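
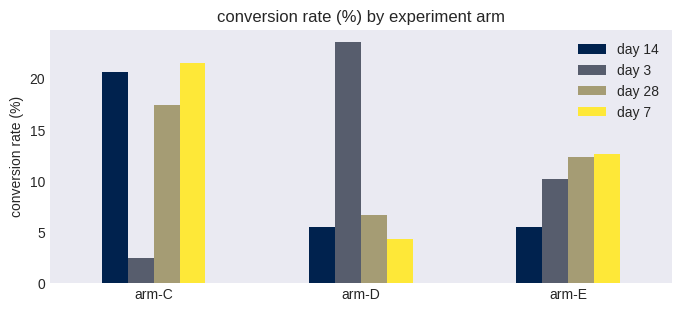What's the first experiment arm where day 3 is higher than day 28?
arm-D

arm-C: day 3 ≈ 2 vs day 28 ≈ 18 (not yet); arm-D: day 3 ≈ 24 vs day 28 ≈ 6 (first crossover).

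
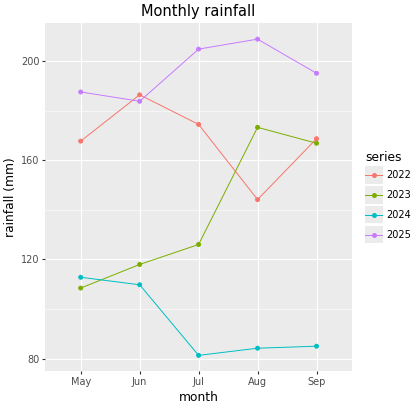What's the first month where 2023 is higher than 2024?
May: 2023 ≈ 100 vs 2024 ≈ 120 (not yet); Jun: 2023 ≈ 120 vs 2024 ≈ 100 (first crossover).

Jun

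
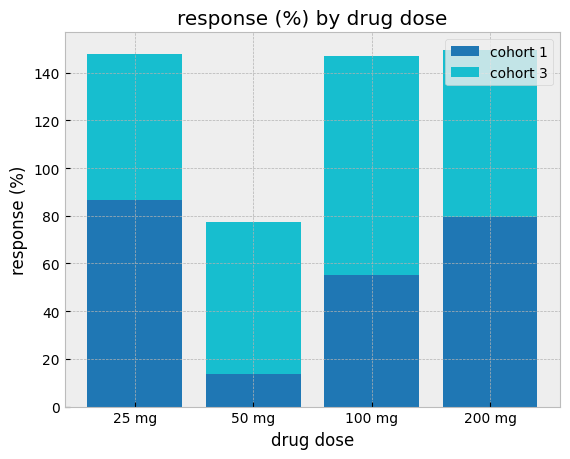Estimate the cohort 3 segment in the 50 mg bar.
≈ 60

cohort 3 top ≈ 80, bottom ≈ 20; segment ≈ 60.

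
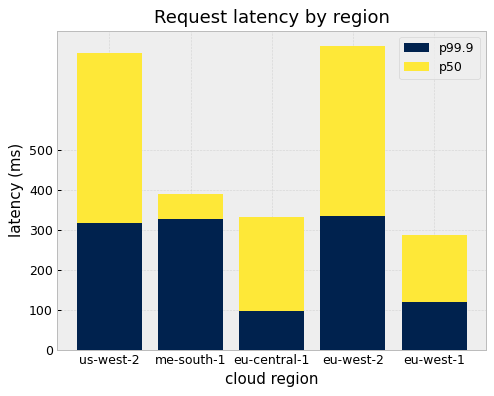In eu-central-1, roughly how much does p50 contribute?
≈ 200

p50 top ≈ 300, bottom ≈ 100; segment ≈ 200.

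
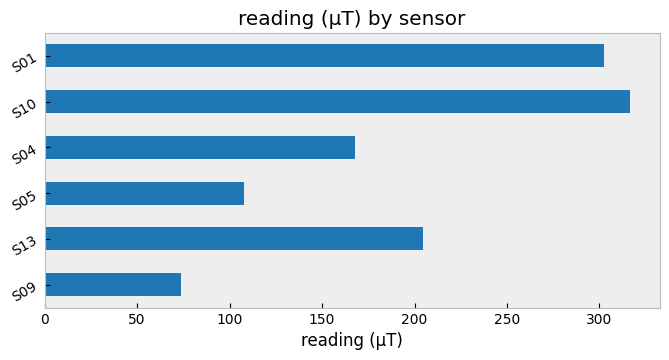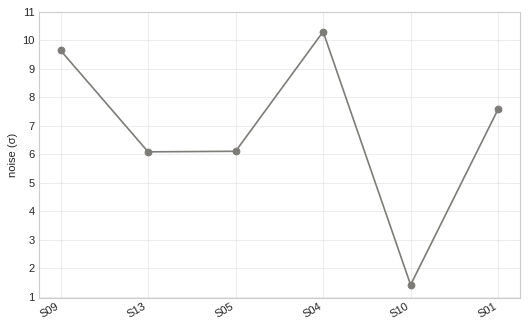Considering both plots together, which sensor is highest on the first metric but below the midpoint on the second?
S10

Chart 2 median noise (σ) ≈ 7; below-median sensors: S13, S05, S10. Among those, S10 has the highest reading (µT) (≈ 300).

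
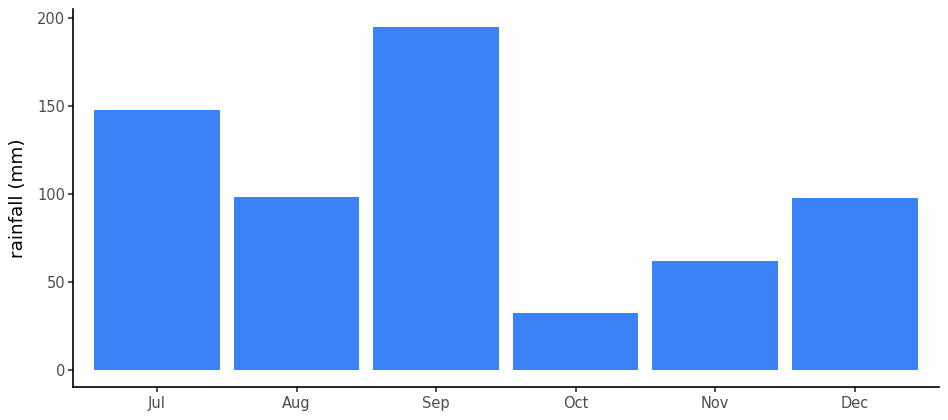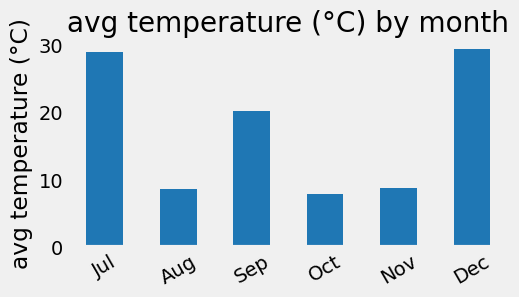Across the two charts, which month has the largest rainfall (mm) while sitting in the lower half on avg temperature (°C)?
Chart 2 median avg temperature (°C) ≈ 15; below-median months: Aug, Oct, Nov. Among those, Aug has the highest rainfall (mm) (≈ 100).

Aug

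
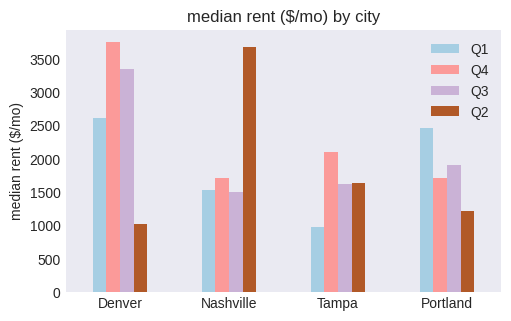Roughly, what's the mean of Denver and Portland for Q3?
(3500 + 2000) / 2 ≈ 2750.

≈ 2750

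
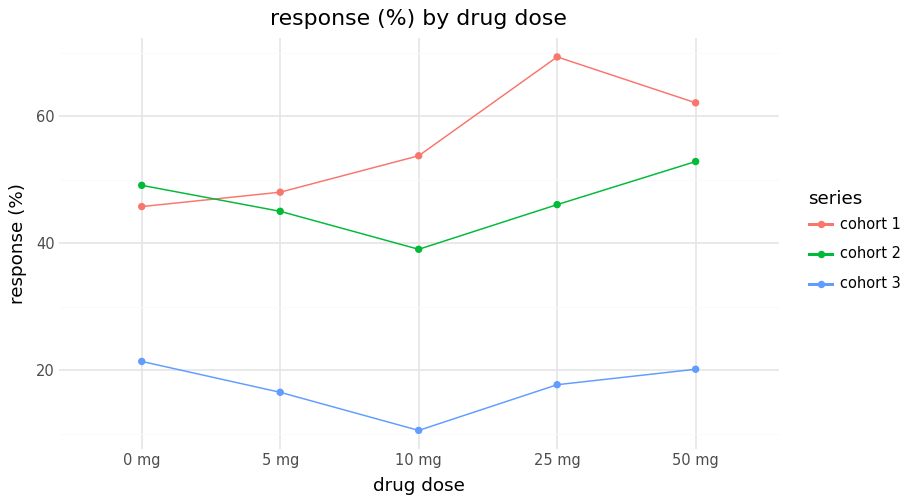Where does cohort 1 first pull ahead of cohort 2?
0 mg: cohort 1 ≈ 45 vs cohort 2 ≈ 50 (not yet); 5 mg: cohort 1 ≈ 50 vs cohort 2 ≈ 45 (first crossover).

5 mg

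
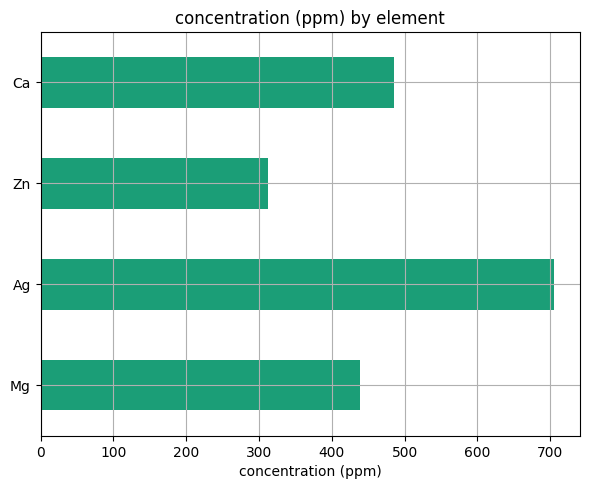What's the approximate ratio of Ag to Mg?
≈ 1.75×

Ag ≈ 700, Mg ≈ 400; 700/400 ≈ 1.75.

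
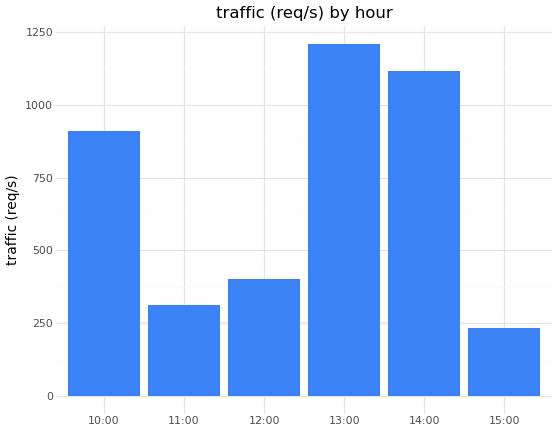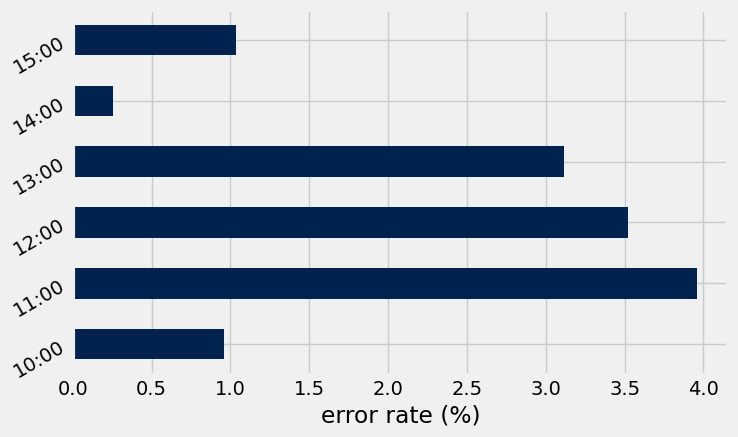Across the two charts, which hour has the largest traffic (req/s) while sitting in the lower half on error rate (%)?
Chart 2 median error rate (%) ≈ 2; below-median hours: 10:00, 14:00, 15:00. Among those, 14:00 has the highest traffic (req/s) (≈ 1200).

14:00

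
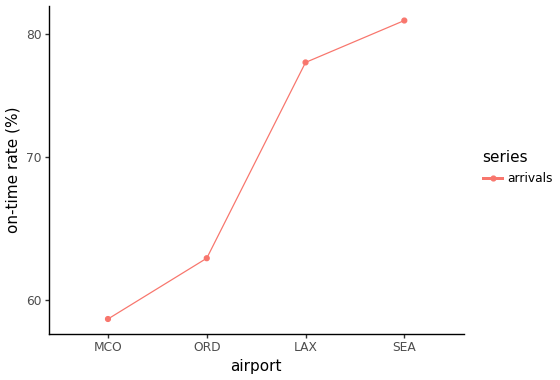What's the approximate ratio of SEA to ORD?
SEA ≈ 82, ORD ≈ 62; 82/62 ≈ 1.32.

≈ 1.32×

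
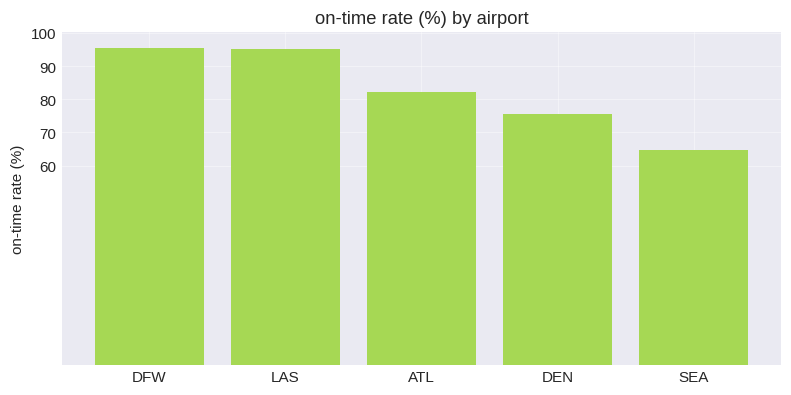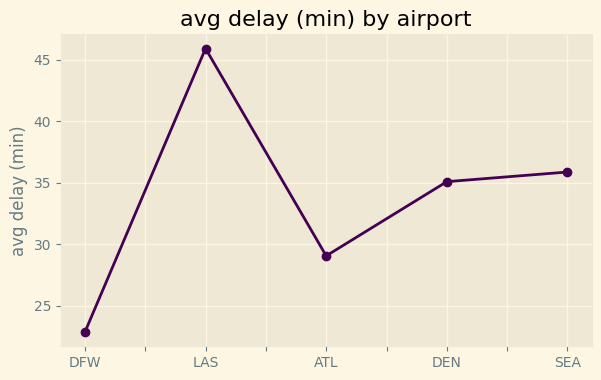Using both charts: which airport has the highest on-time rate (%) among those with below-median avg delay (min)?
Chart 2 median avg delay (min) ≈ 35; below-median airports: DFW, ATL. Among those, DFW has the highest on-time rate (%) (≈ 100).

DFW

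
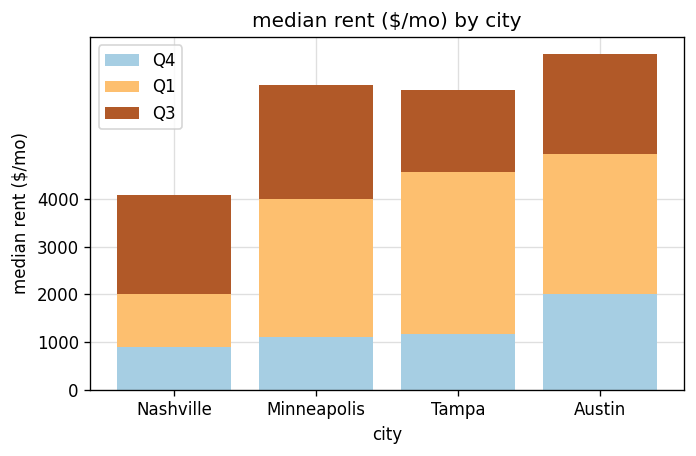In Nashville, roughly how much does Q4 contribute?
Q4 top ≈ 1000, bottom ≈ 0; segment ≈ 1000.

≈ 1000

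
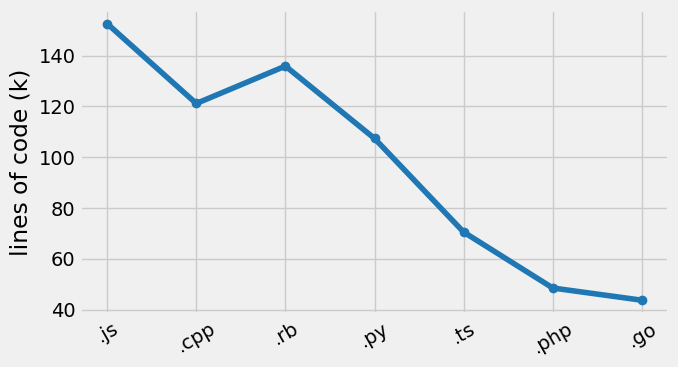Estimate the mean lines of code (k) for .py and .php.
(110 + 50) / 2 ≈ 80.

≈ 80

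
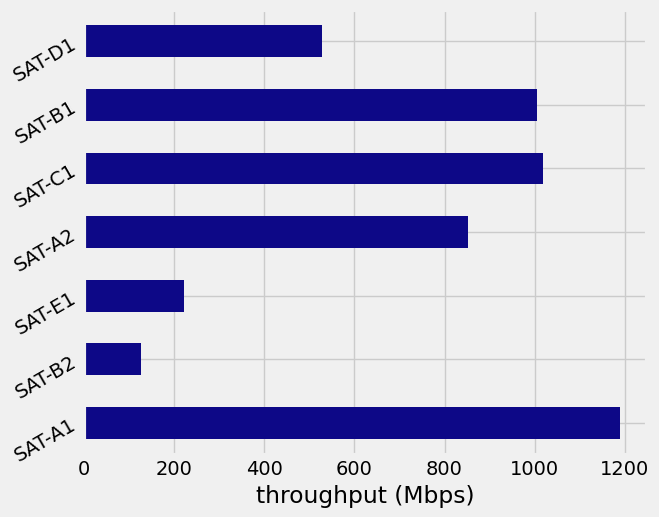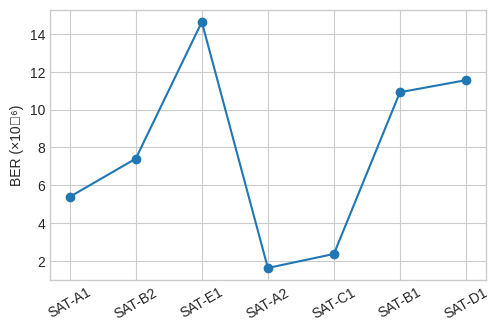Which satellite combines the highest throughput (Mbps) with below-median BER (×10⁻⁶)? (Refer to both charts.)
Chart 2 median BER (×10⁻⁶) ≈ 8; below-median satellites: SAT-A1, SAT-A2, SAT-C1. Among those, SAT-A1 has the highest throughput (Mbps) (≈ 1200).

SAT-A1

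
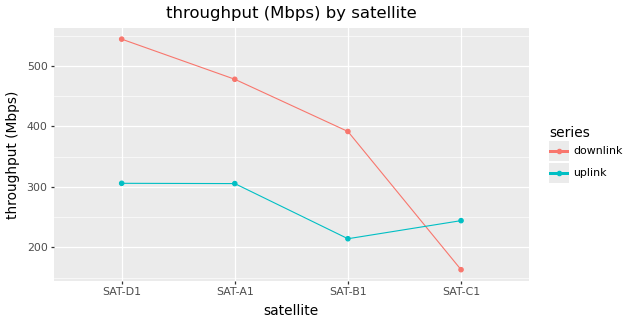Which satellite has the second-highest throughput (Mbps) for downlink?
Top 3 for downlink: SAT-D1 ≈ 550, SAT-A1 ≈ 500, SAT-B1 ≈ 400.

SAT-A1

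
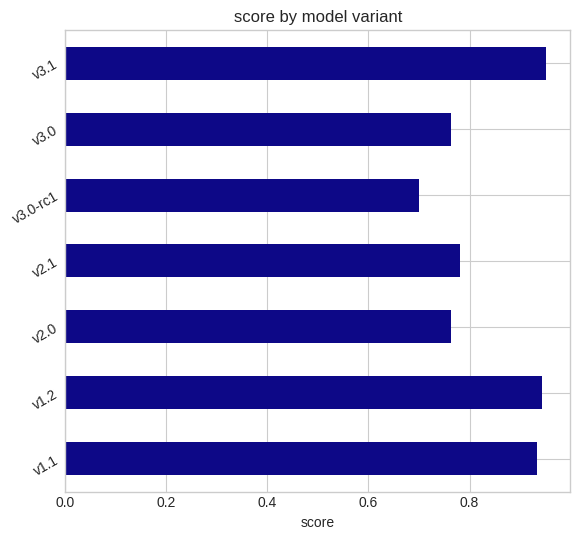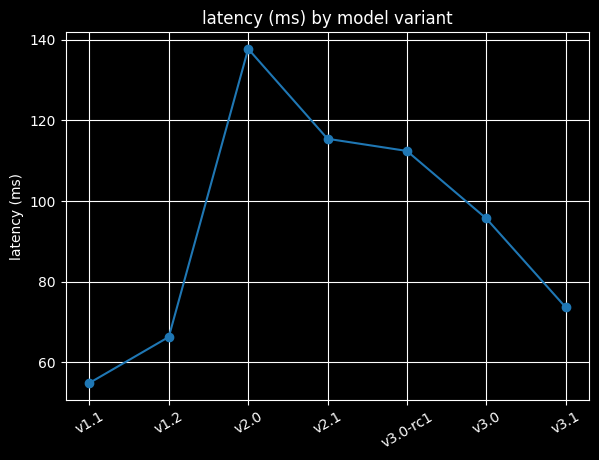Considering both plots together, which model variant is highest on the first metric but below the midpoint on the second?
Chart 2 median latency (ms) ≈ 100; below-median model variants: v1.1, v1.2, v3.1. Among those, v3.1 has the highest score (≈ 1).

v3.1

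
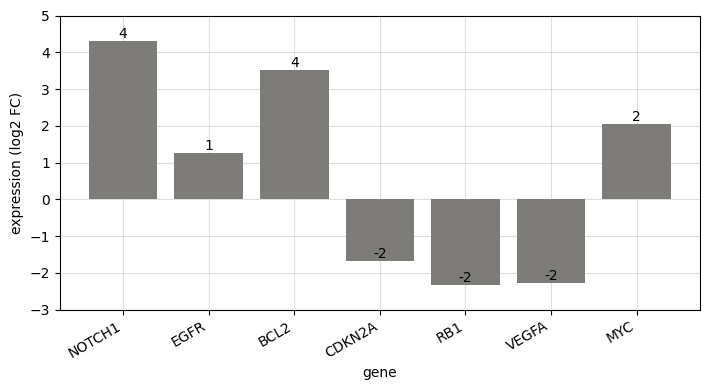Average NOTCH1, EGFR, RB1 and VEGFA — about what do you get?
≈ 0

(4 + 1 + -2 + -2) / 4 ≈ 0.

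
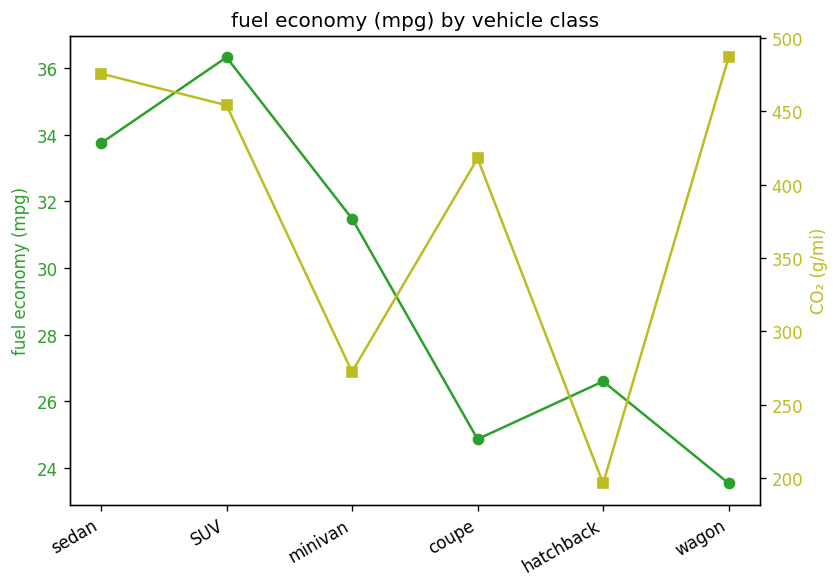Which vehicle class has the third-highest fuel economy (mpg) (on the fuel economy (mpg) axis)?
Top 4 (on the fuel economy (mpg) axis): SUV ≈ 36, sedan ≈ 34, minivan ≈ 32, hatchback ≈ 26.

minivan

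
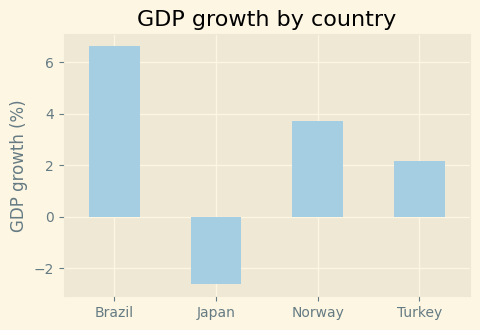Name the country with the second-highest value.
Top 3: Brazil ≈ 7, Norway ≈ 4, Turkey ≈ 2.

Norway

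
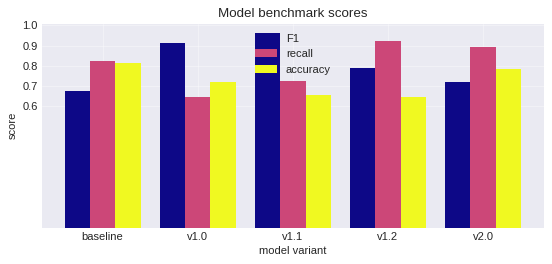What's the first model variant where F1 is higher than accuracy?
baseline: F1 ≈ 0.7 vs accuracy ≈ 0.8 (not yet); v1.0: F1 ≈ 0.9 vs accuracy ≈ 0.7 (first crossover).

v1.0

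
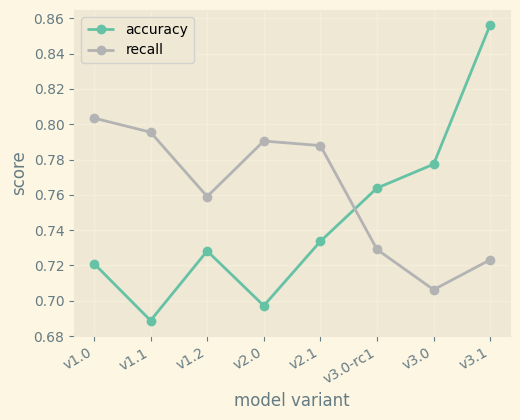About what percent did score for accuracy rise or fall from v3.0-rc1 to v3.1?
≈ +13.2%

v3.0-rc1 ≈ 0.76, v3.1 ≈ 0.86; (0.86 − 0.76) / 0.76 ≈ +13.2%.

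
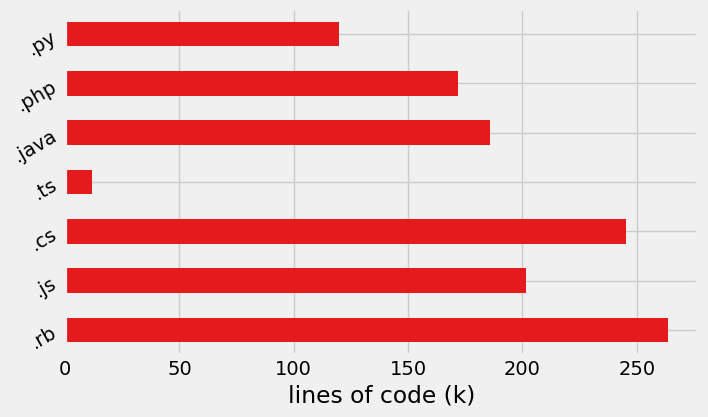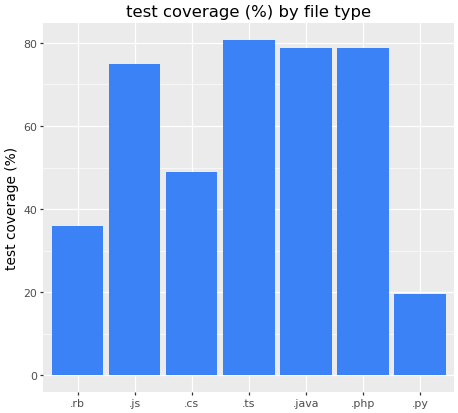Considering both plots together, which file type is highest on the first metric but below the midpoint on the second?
.rb

Chart 2 median test coverage (%) ≈ 70; below-median file types: .rb, .cs, .py. Among those, .rb has the highest lines of code (k) (≈ 275).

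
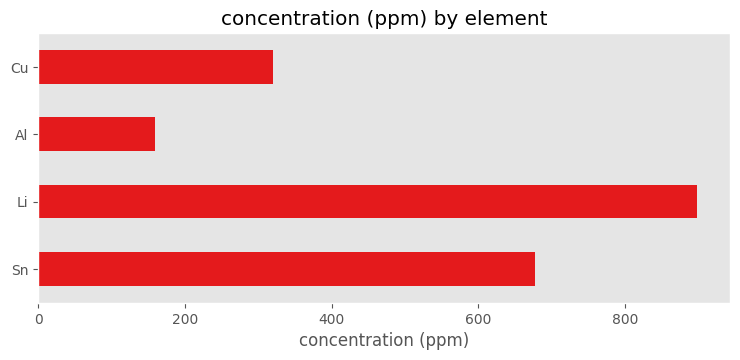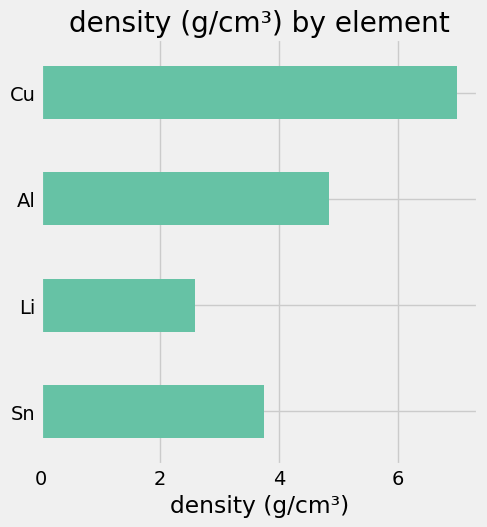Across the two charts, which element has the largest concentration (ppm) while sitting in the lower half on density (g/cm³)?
Chart 2 median density (g/cm³) ≈ 4; below-median elements: Sn, Li. Among those, Li has the highest concentration (ppm) (≈ 900).

Li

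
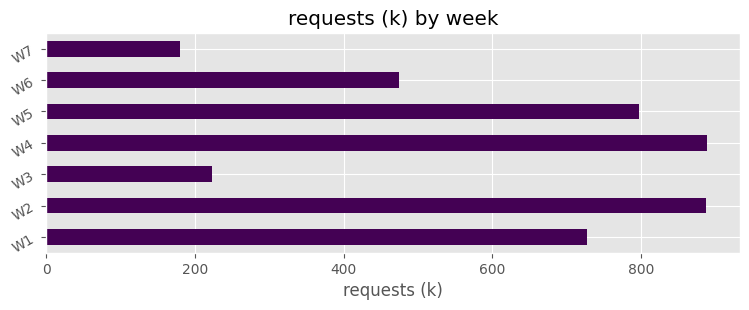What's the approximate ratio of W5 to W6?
W5 ≈ 800, W6 ≈ 500; 800/500 ≈ 1.6.

≈ 1.6×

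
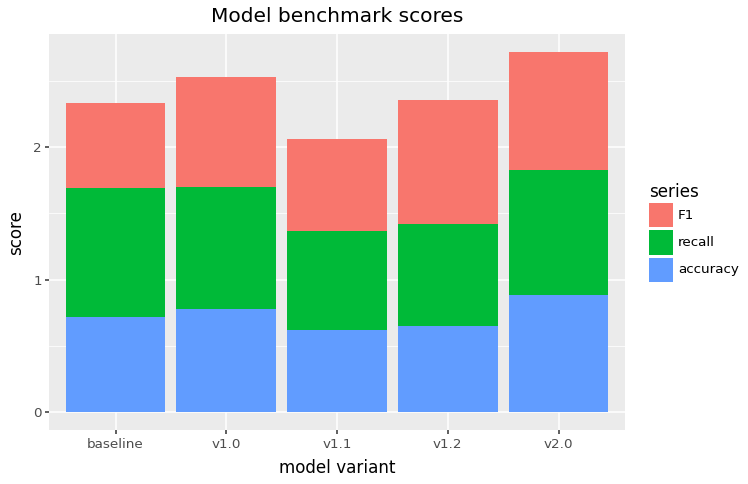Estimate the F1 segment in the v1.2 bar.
≈ 1.0

F1 top ≈ 2.5, bottom ≈ 1.5; segment ≈ 1.0.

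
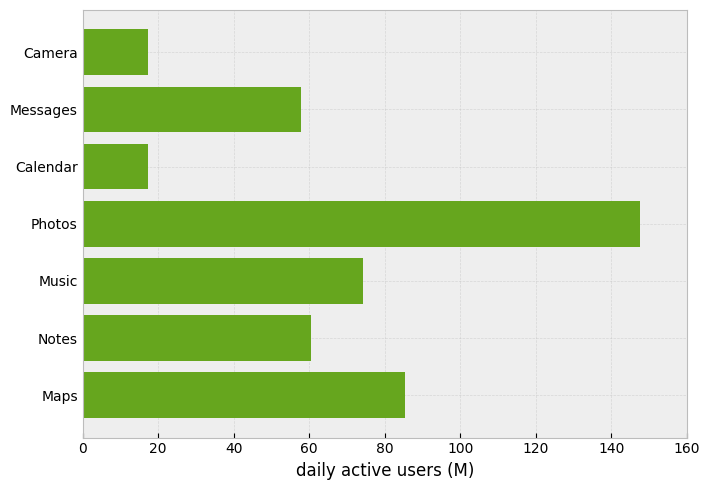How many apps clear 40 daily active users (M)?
5

Above 40: Messages, Photos, Music, Notes, Maps.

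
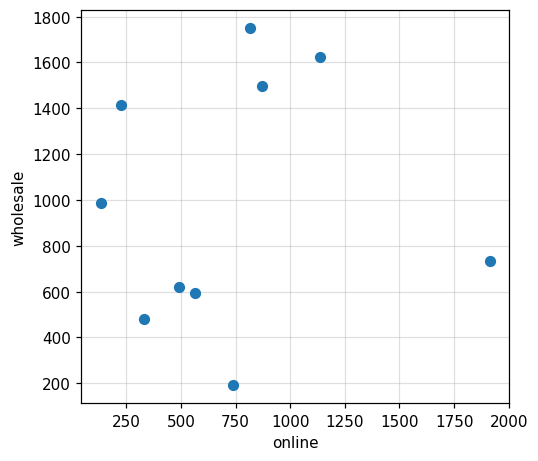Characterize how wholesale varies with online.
no clear correlation

Points are roughly uncorrelated; weak (|r| ≈ 0.1).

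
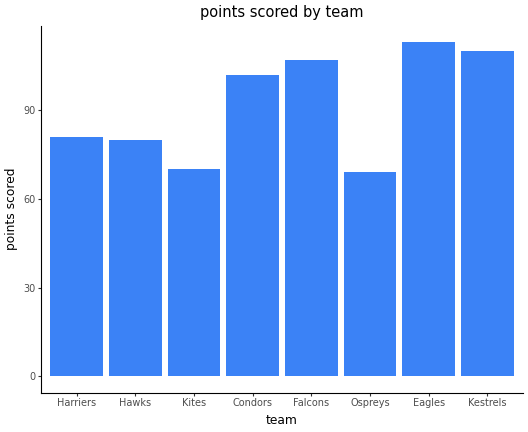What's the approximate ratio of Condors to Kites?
≈ 1.43×

Condors ≈ 100, Kites ≈ 70; 100/70 ≈ 1.43.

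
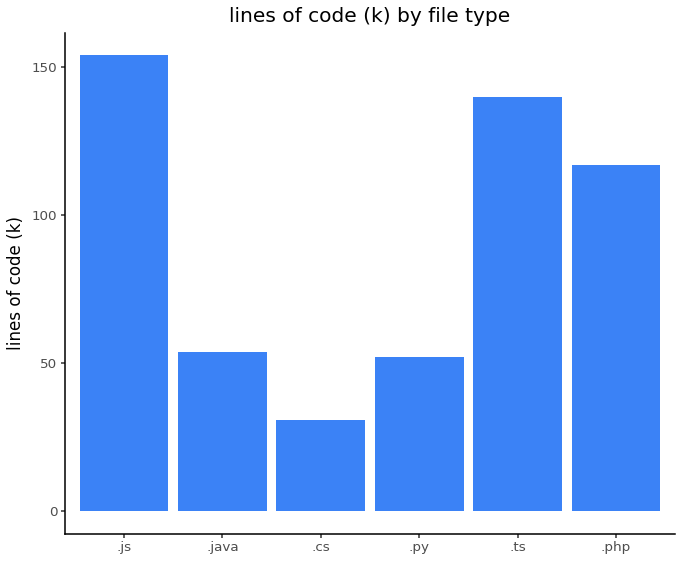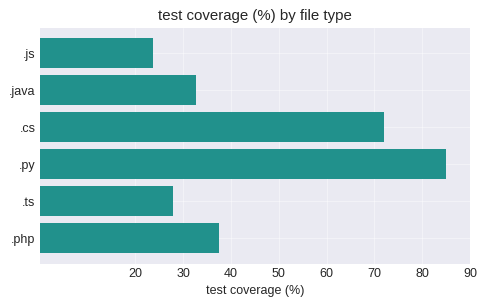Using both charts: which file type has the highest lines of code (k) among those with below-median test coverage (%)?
Chart 2 median test coverage (%) ≈ 40; below-median file types: .js, .java, .ts. Among those, .js has the highest lines of code (k) (≈ 160).

.js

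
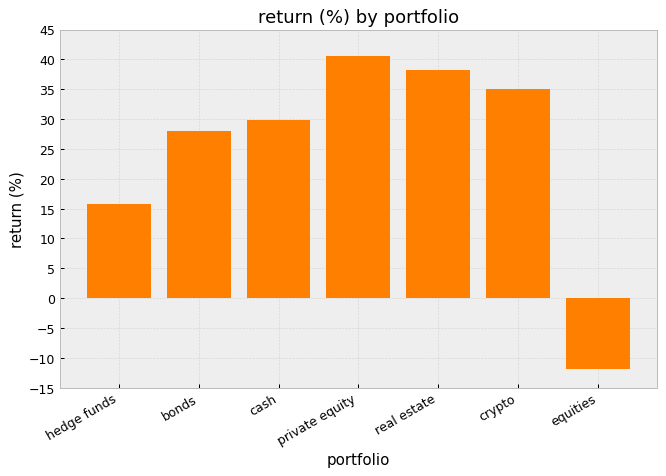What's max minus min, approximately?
Max private equity ≈ 40, min equities ≈ -10; range ≈ 50.

≈ 50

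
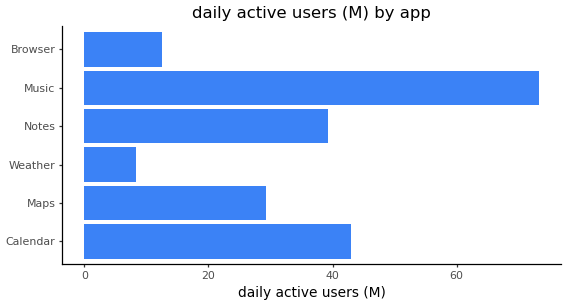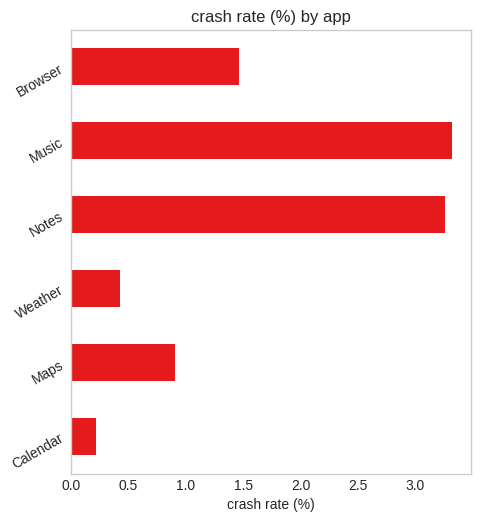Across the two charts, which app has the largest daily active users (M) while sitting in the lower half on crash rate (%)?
Chart 2 median crash rate (%) ≈ 1; below-median apps: Calendar, Maps, Weather. Among those, Calendar has the highest daily active users (M) (≈ 40).

Calendar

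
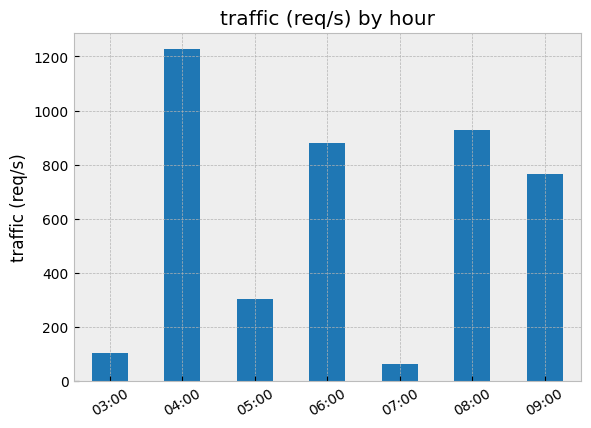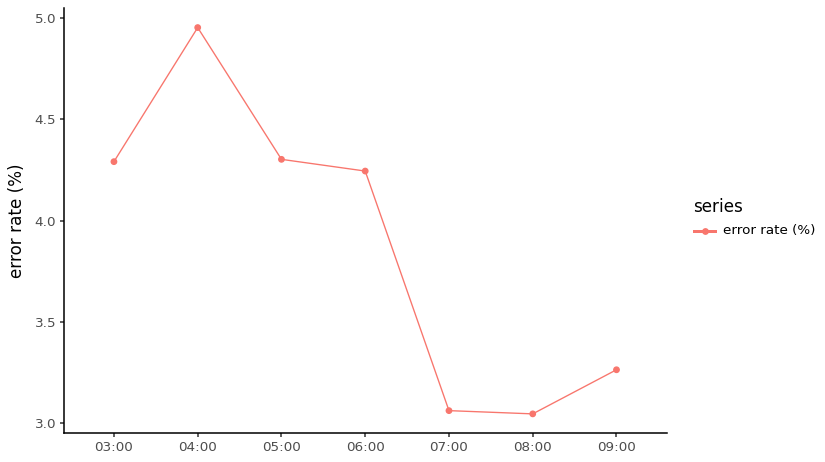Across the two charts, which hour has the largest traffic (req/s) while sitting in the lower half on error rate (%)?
08:00

Chart 2 median error rate (%) ≈ 4; below-median hours: 07:00, 08:00, 09:00. Among those, 08:00 has the highest traffic (req/s) (≈ 1000).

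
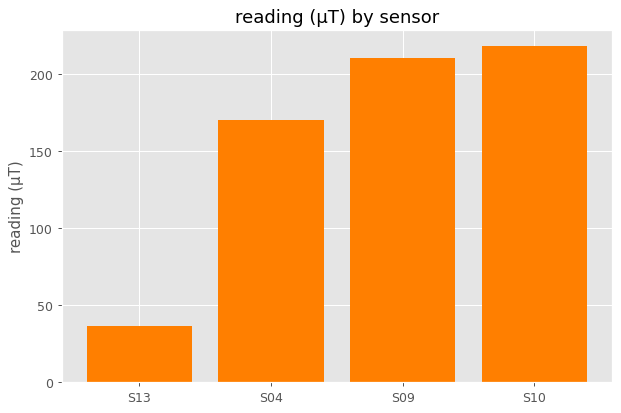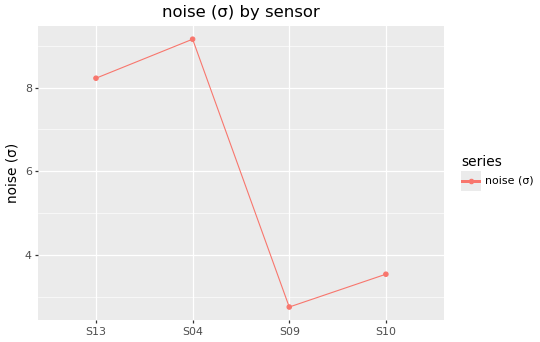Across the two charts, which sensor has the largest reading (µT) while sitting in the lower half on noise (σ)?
S10

Chart 2 median noise (σ) ≈ 6; below-median sensors: S09, S10. Among those, S10 has the highest reading (µT) (≈ 220).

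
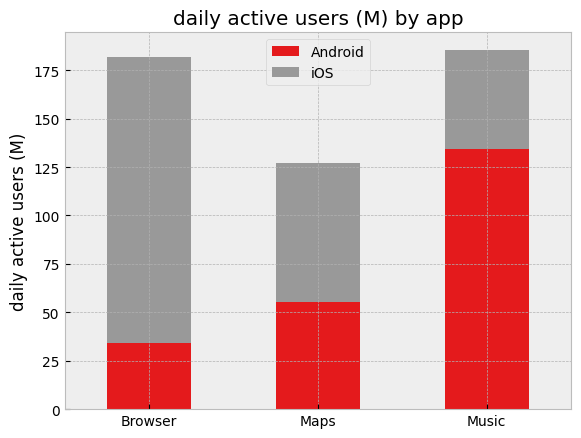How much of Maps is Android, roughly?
Android top ≈ 60, bottom ≈ 0; segment ≈ 60.

≈ 60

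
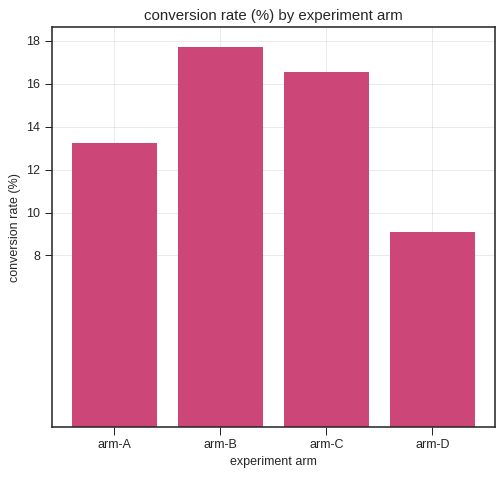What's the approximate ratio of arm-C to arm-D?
≈ 1.6×

arm-C ≈ 16, arm-D ≈ 10; 16/10 ≈ 1.6.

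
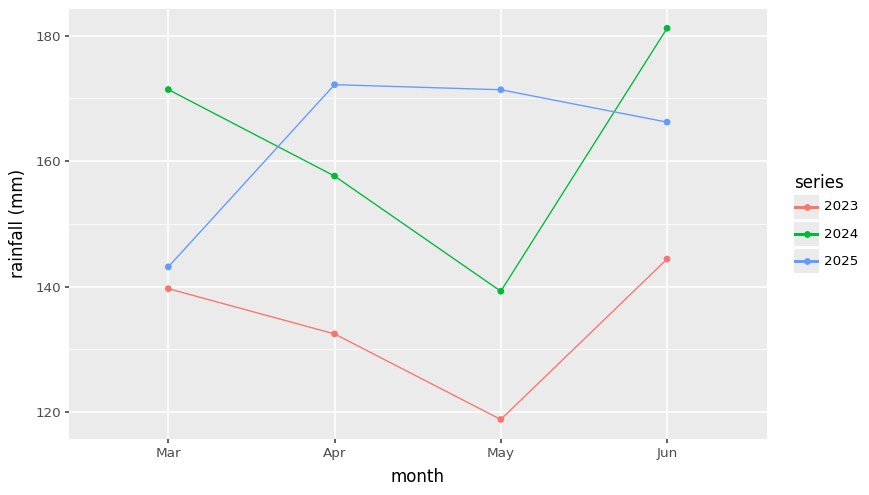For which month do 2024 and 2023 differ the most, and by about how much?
Jun: 2024 ≈ 180, 2023 ≈ 140 → gap ≈ 40. Next-largest (Mar) is only ≈ 30.

Jun, ≈ 40 mm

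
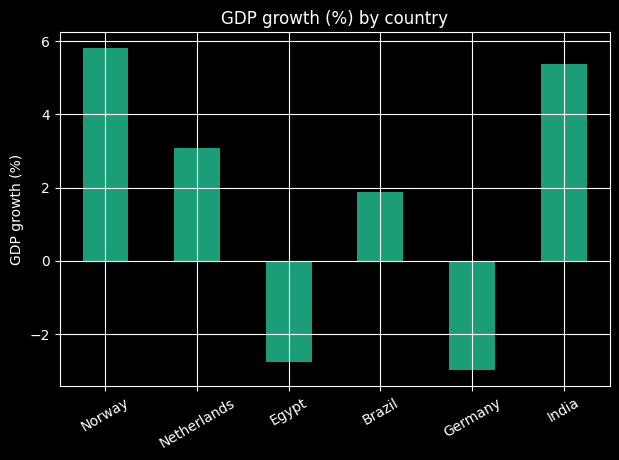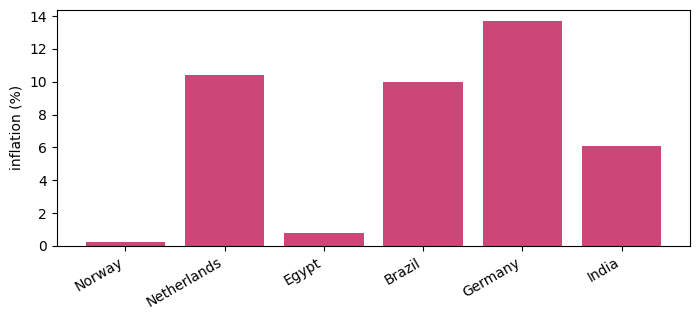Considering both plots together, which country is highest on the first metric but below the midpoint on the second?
Chart 2 median inflation (%) ≈ 8; below-median countries: Norway, Egypt, India. Among those, Norway has the highest GDP growth (%) (≈ 6).

Norway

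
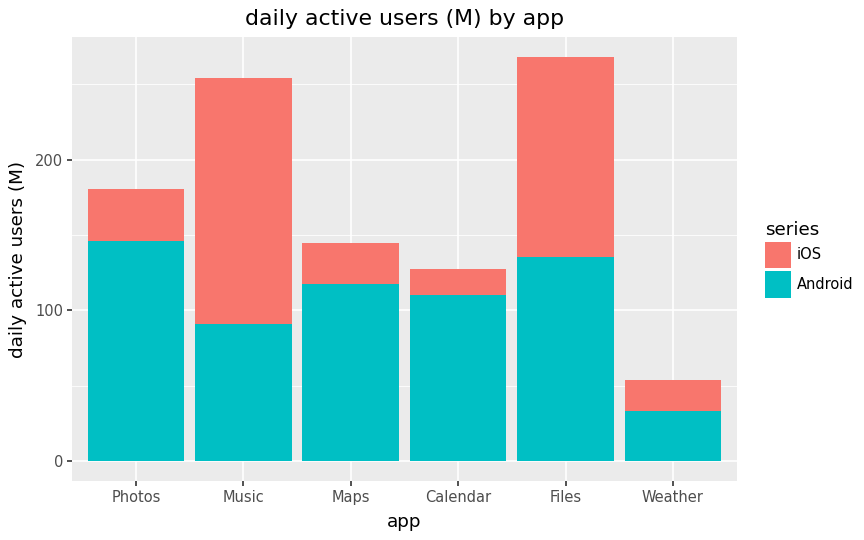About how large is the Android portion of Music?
Android top ≈ 100, bottom ≈ 0; segment ≈ 100.

≈ 100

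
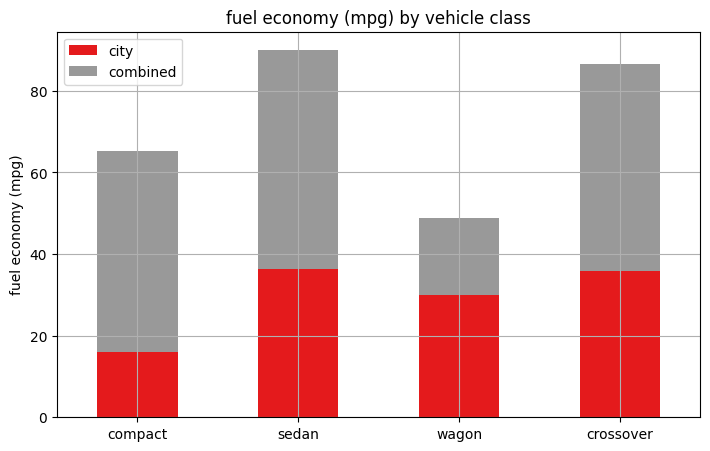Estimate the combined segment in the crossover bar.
combined top ≈ 90, bottom ≈ 40; segment ≈ 50.

≈ 50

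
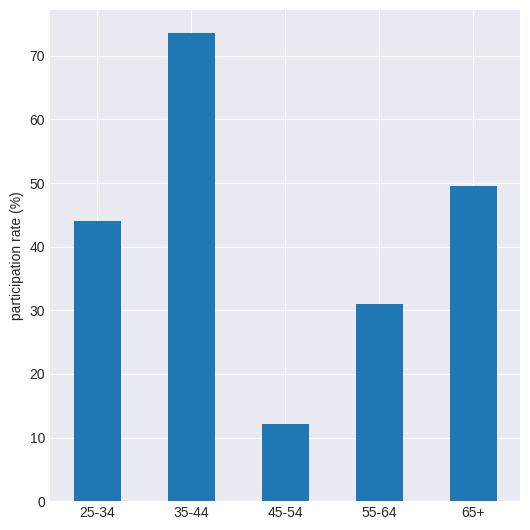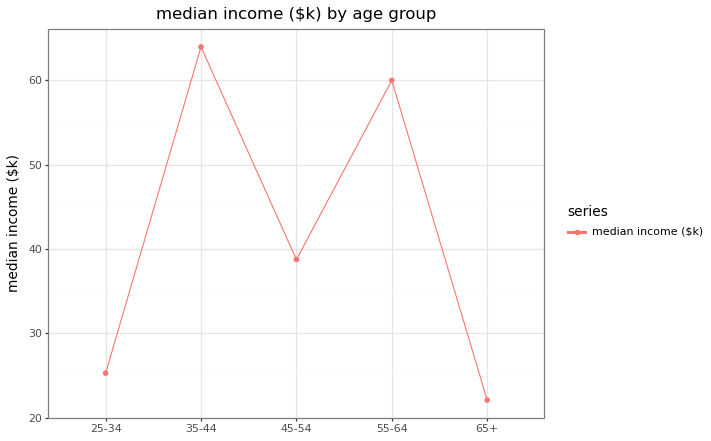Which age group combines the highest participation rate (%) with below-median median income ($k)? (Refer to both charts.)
65+

Chart 2 median median income ($k) ≈ 40; below-median age groups: 25-34, 65+. Among those, 65+ has the highest participation rate (%) (≈ 50).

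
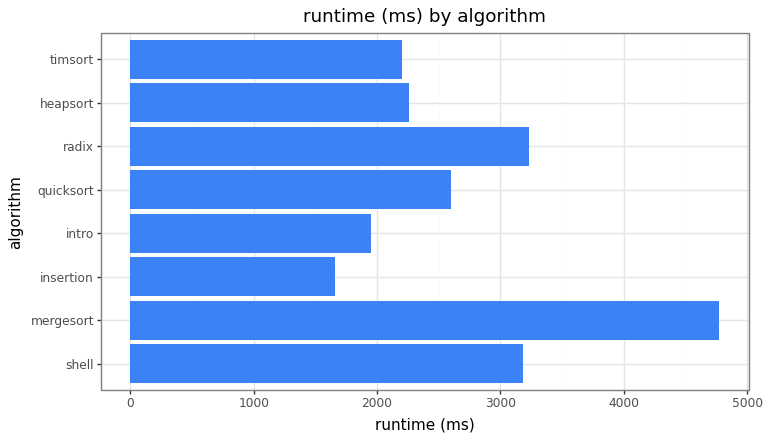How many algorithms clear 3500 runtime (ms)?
1

Above 3500: mergesort.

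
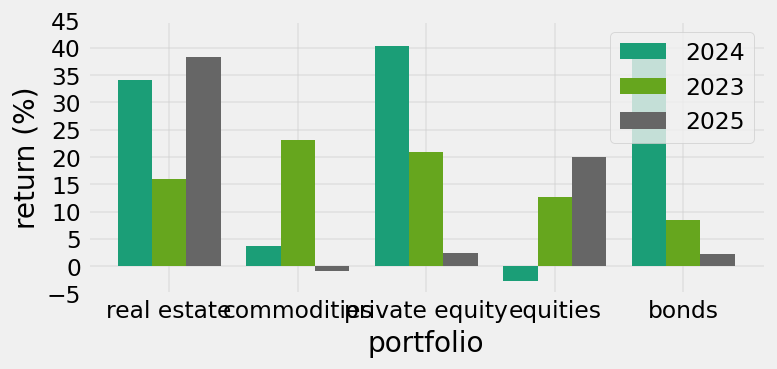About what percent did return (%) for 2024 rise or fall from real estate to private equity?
real estate ≈ 35, private equity ≈ 40; (40 − 35) / 35 ≈ +14.3%.

≈ +14.3%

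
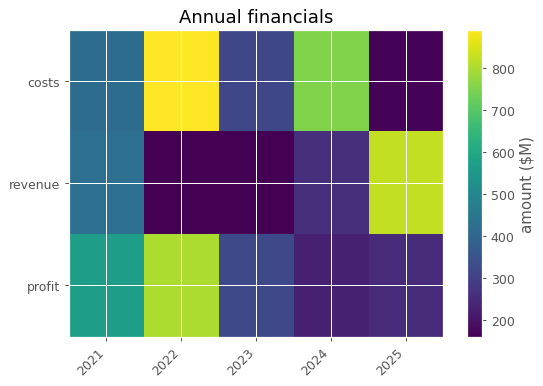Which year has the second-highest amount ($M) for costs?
2024

Top 3 for costs: 2022 ≈ 900, 2024 ≈ 800, 2021 ≈ 400.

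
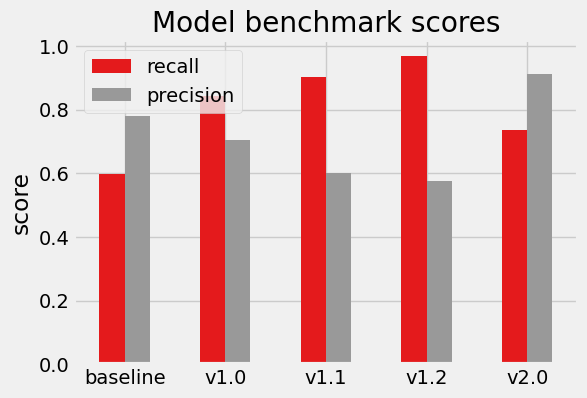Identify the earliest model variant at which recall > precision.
baseline: recall ≈ 0.6 vs precision ≈ 0.8 (not yet); v1.0: recall ≈ 0.8 vs precision ≈ 0.7 (first crossover).

v1.0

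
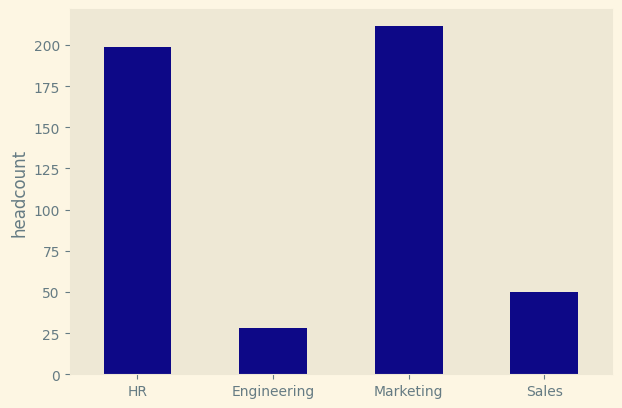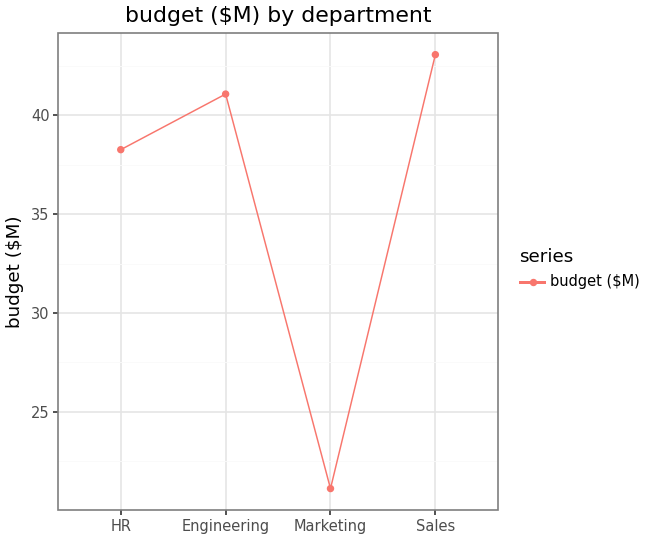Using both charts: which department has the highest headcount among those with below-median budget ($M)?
Chart 2 median budget ($M) ≈ 40; below-median departments: HR, Marketing. Among those, Marketing has the highest headcount (≈ 220).

Marketing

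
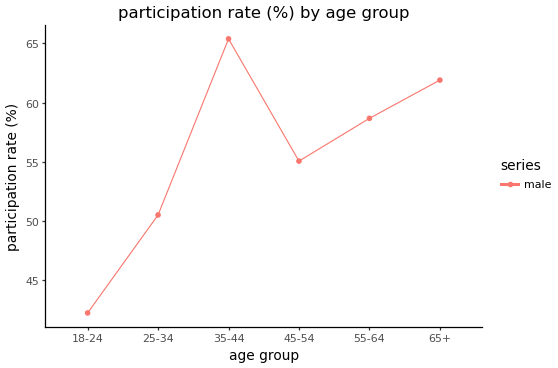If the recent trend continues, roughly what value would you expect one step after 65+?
≈ 65

Last three: 56, 58, 62 → slope ≈ 3/step → next ≈ 65.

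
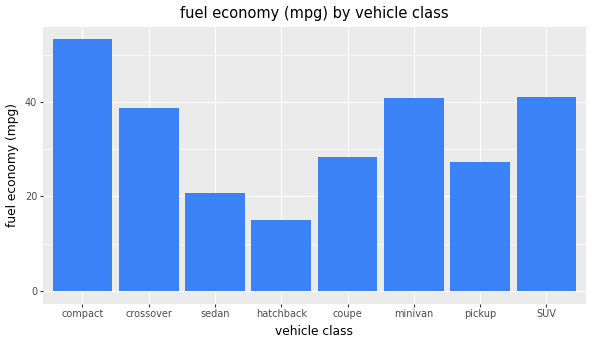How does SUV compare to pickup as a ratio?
≈ 1.6×

SUV ≈ 40, pickup ≈ 25; 40/25 ≈ 1.6.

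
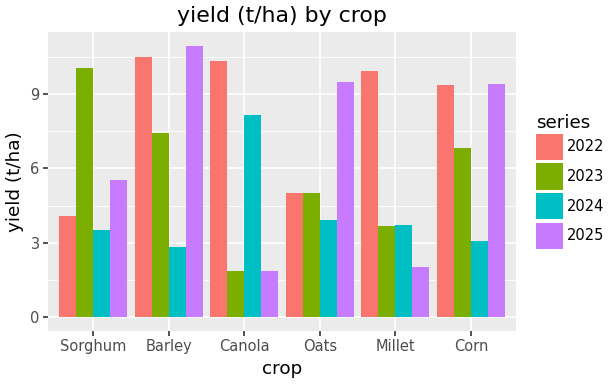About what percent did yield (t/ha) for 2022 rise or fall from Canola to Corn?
≈ -10%

Canola ≈ 10, Corn ≈ 9; (9 − 10) / 10 ≈ -10%.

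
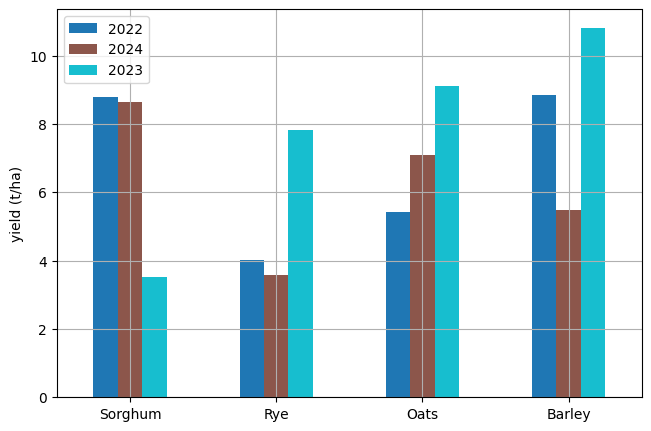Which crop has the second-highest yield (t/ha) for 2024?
Oats

Top 3 for 2024: Sorghum ≈ 9, Oats ≈ 7, Barley ≈ 5.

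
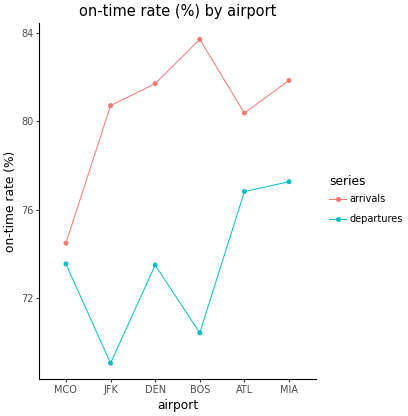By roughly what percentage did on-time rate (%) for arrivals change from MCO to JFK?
≈ +8.1%

MCO ≈ 74, JFK ≈ 80; (80 − 74) / 74 ≈ +8.1%.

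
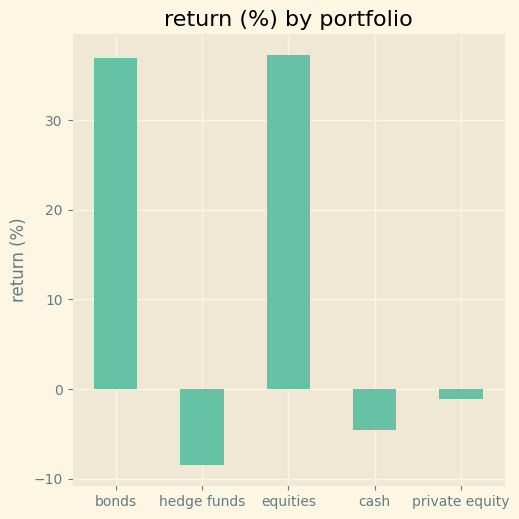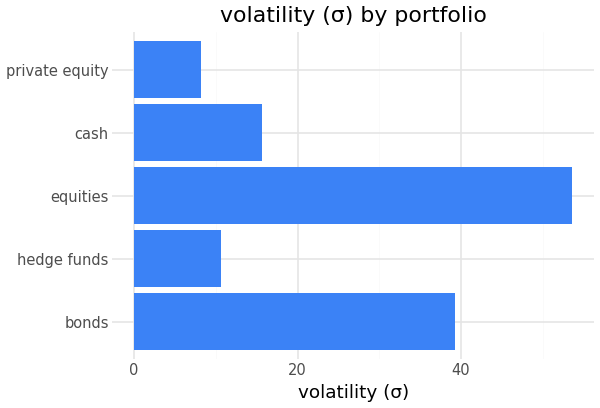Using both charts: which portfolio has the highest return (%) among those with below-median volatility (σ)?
private equity

Chart 2 median volatility (σ) ≈ 15; below-median portfolios: hedge funds, private equity. Among those, private equity has the highest return (%) (≈ 0).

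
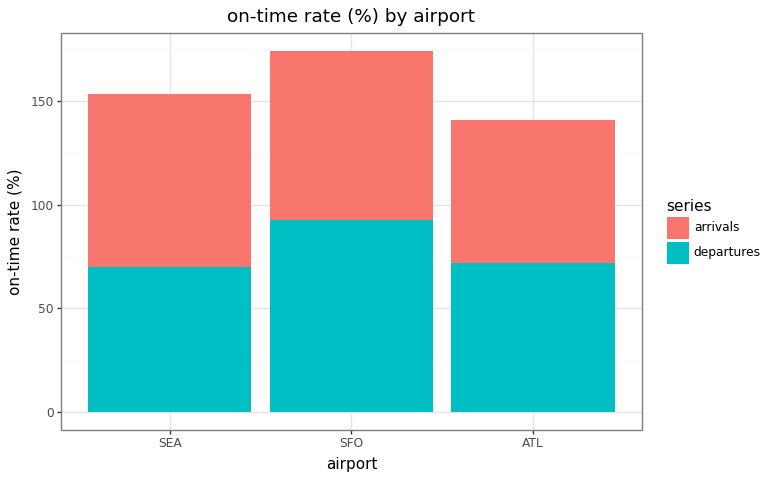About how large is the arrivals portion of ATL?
arrivals top ≈ 140, bottom ≈ 80; segment ≈ 60.

≈ 60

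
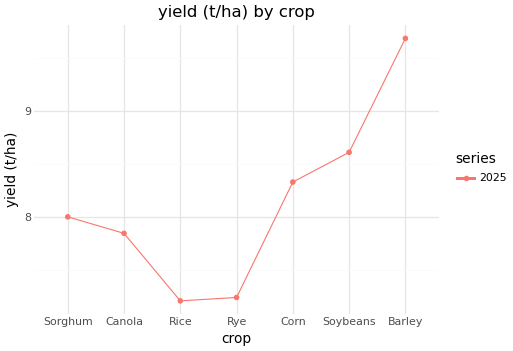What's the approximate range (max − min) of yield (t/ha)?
≈ 2.5

Max Barley ≈ 9.5, min Rice ≈ 7.0; range ≈ 2.5.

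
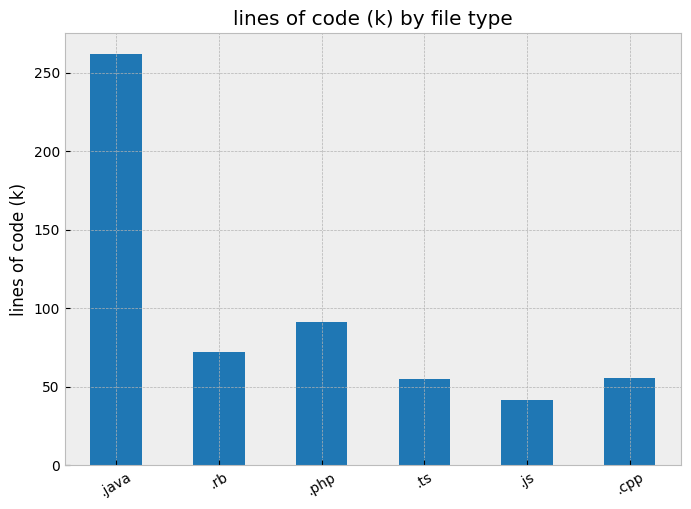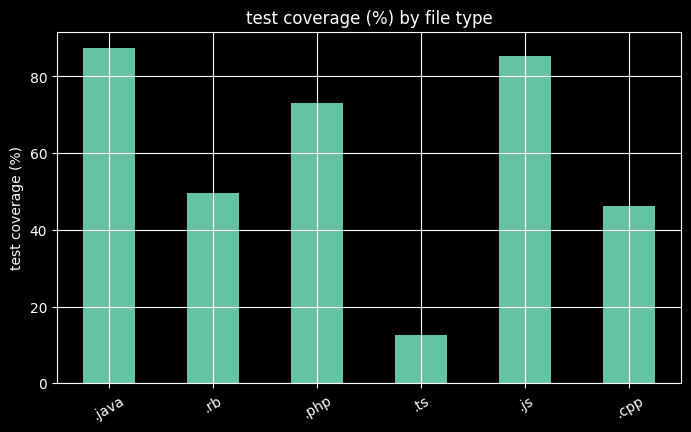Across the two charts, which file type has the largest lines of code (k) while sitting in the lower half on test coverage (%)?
.rb

Chart 2 median test coverage (%) ≈ 60; below-median file types: .rb, .ts, .cpp. Among those, .rb has the highest lines of code (k) (≈ 75).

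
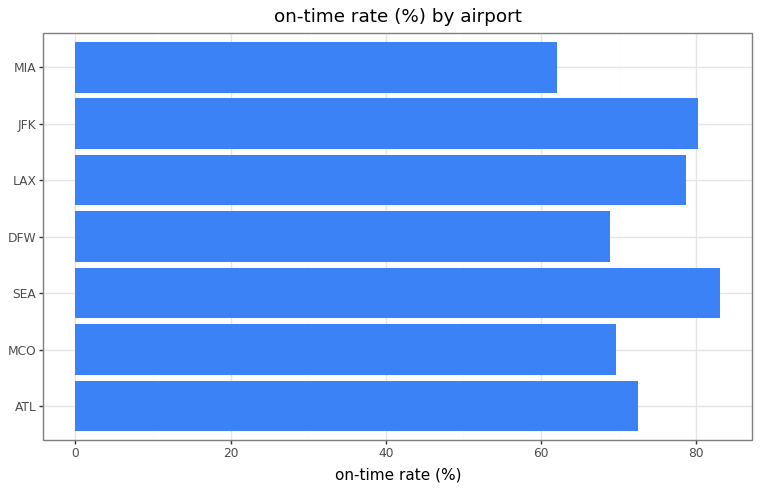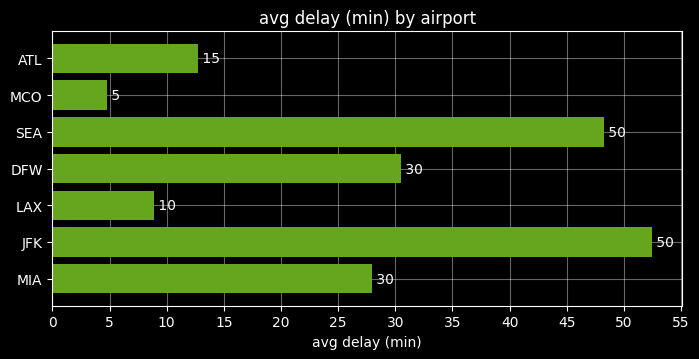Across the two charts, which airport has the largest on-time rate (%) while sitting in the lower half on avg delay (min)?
Chart 2 median avg delay (min) ≈ 30; below-median airports: ATL, MCO, LAX. Among those, LAX has the highest on-time rate (%) (≈ 80).

LAX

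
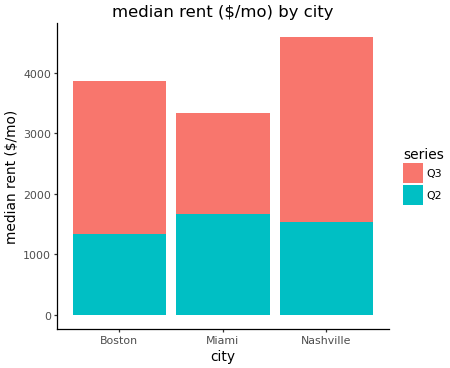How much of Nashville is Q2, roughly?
≈ 1500

Q2 top ≈ 1500, bottom ≈ 0; segment ≈ 1500.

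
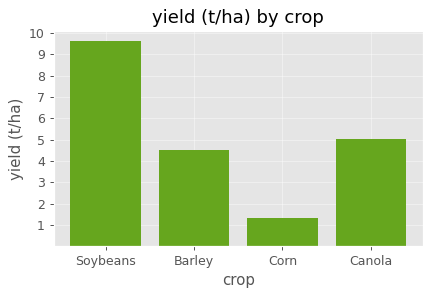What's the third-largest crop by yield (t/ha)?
Top 4: Soybeans ≈ 10, Canola ≈ 5, Barley ≈ 4, Corn ≈ 1.

Barley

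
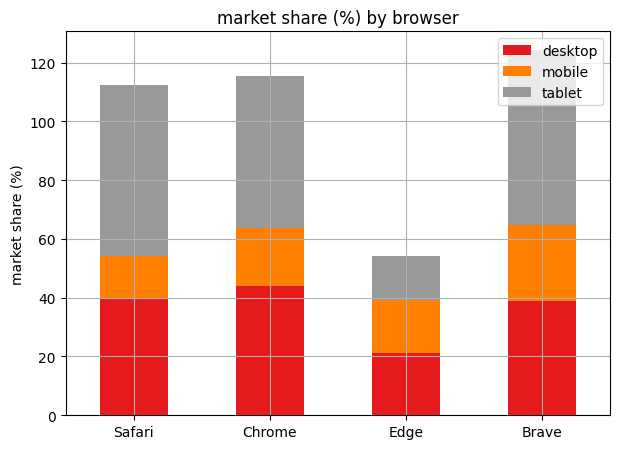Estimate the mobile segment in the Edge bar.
mobile top ≈ 40, bottom ≈ 20; segment ≈ 20.

≈ 20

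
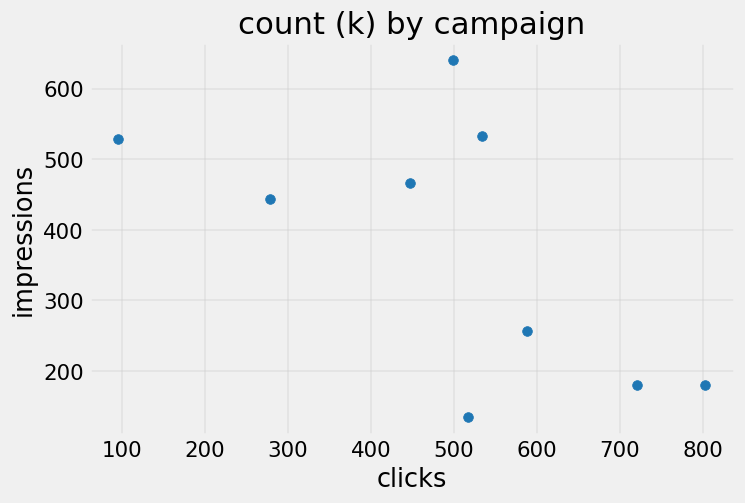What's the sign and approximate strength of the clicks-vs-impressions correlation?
negative, moderate

Points are negatively correlated; moderate (|r| ≈ 0.6).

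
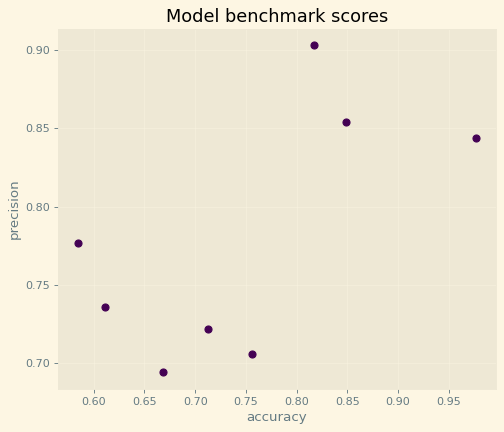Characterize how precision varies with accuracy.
positive, moderate

Points are positively correlated; moderate (|r| ≈ 0.6).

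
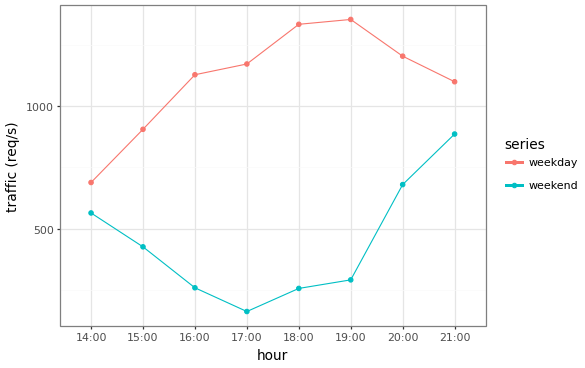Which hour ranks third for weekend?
Top 4 for weekend: 21:00 ≈ 900, 20:00 ≈ 700, 14:00 ≈ 600, 15:00 ≈ 400.

14:00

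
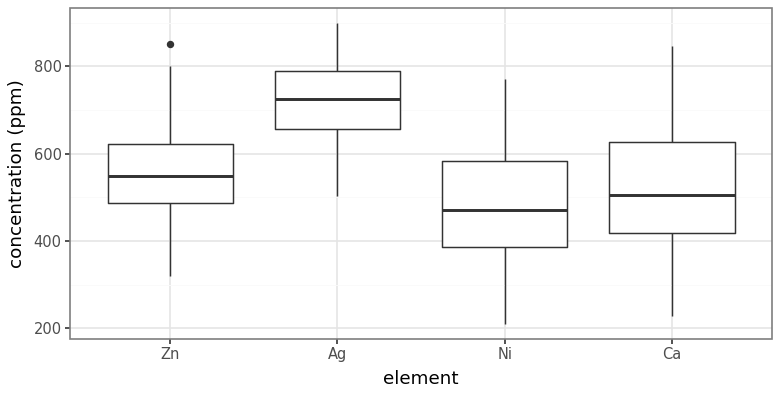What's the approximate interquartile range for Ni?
≈ 200

Q3 ≈ 575, Q1 ≈ 375; IQR ≈ 200.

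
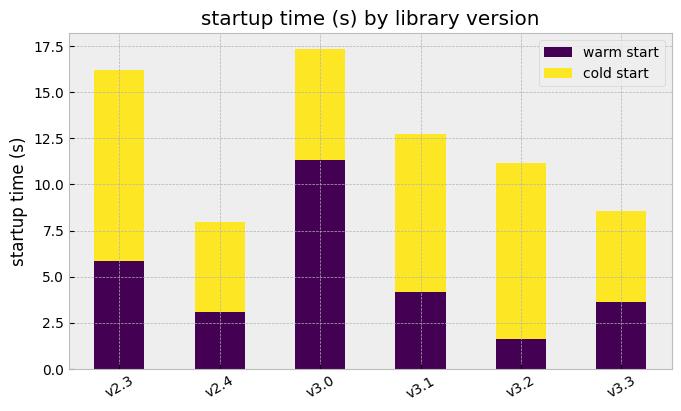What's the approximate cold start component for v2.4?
≈ 4

cold start top ≈ 8, bottom ≈ 4; segment ≈ 4.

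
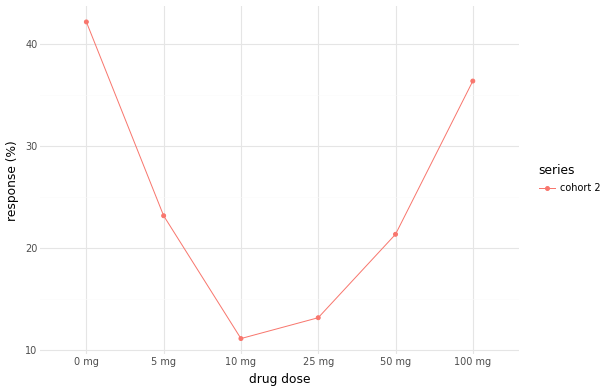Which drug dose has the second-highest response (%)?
100 mg

Top 3: 0 mg ≈ 40, 100 mg ≈ 35, 5 mg ≈ 25.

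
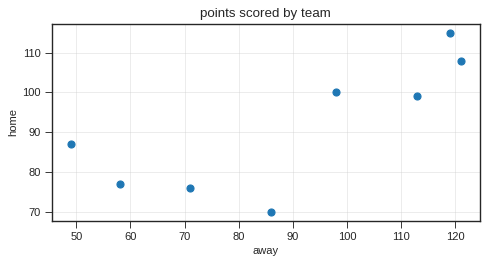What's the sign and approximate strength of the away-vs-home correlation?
positive, strong

Points are positively correlated; strong (|r| ≈ 0.8).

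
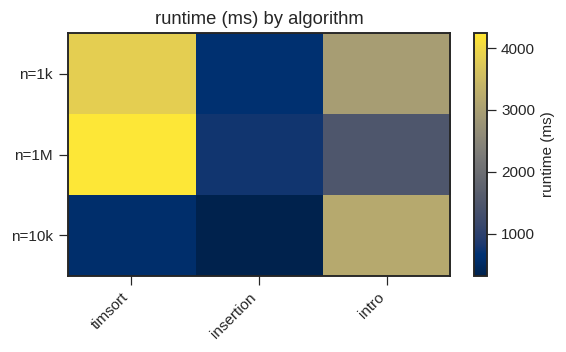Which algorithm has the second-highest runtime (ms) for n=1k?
intro

Top 3 for n=1k: timsort ≈ 4000, intro ≈ 3000, insertion ≈ 500.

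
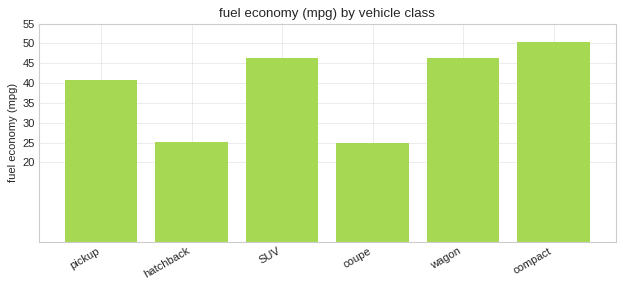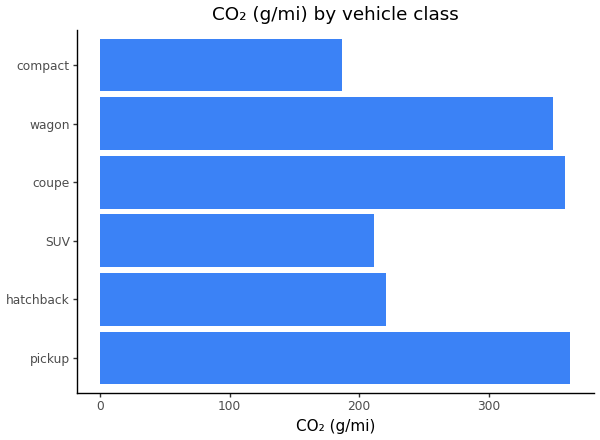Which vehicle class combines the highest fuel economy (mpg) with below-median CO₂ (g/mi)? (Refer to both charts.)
Chart 2 median CO₂ (g/mi) ≈ 300; below-median vehicle classes: hatchback, SUV, compact. Among those, compact has the highest fuel economy (mpg) (≈ 50).

compact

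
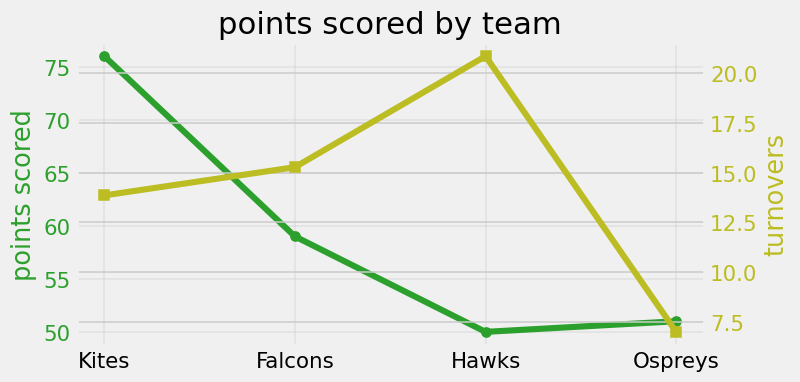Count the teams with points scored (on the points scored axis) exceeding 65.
Above 65: Kites.

1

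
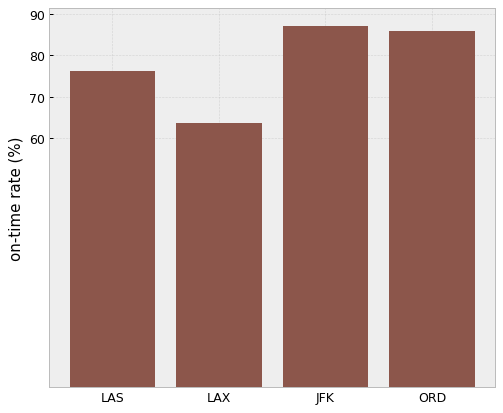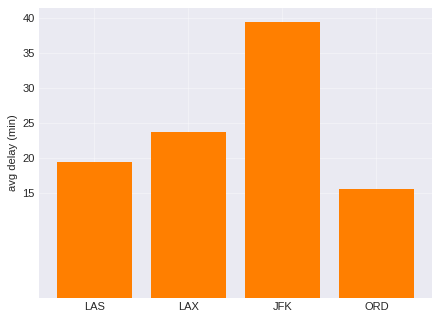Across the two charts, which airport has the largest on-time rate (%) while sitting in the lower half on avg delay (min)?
Chart 2 median avg delay (min) ≈ 20; below-median airports: LAS, ORD. Among those, ORD has the highest on-time rate (%) (≈ 90).

ORD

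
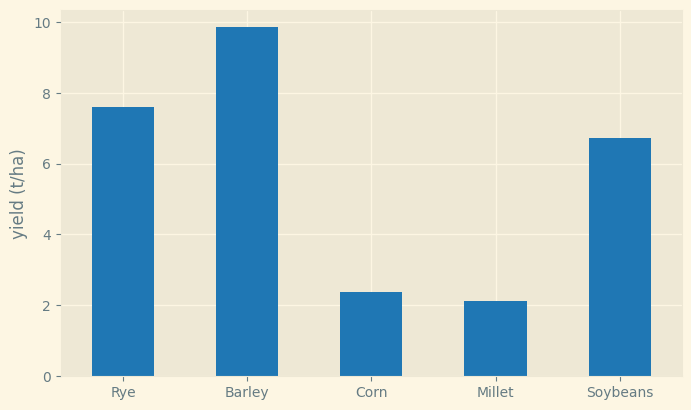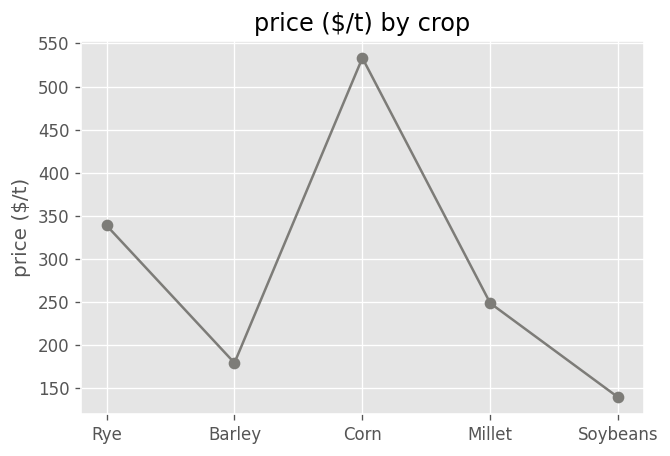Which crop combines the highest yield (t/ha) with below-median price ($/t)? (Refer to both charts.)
Chart 2 median price ($/t) ≈ 250; below-median crops: Barley, Soybeans. Among those, Barley has the highest yield (t/ha) (≈ 10).

Barley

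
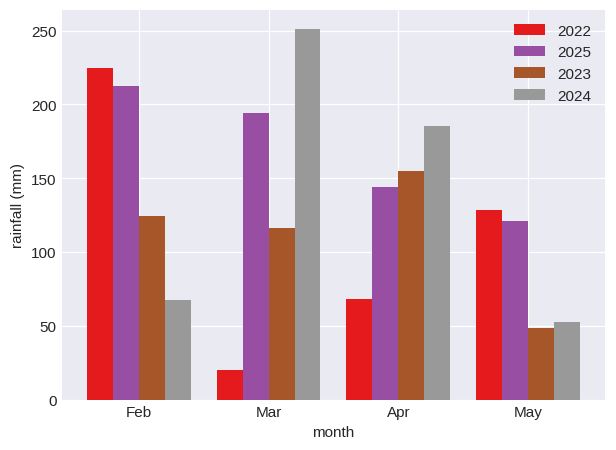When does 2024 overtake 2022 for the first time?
Mar

Feb: 2024 ≈ 75 vs 2022 ≈ 225 (not yet); Mar: 2024 ≈ 250 vs 2022 ≈ 25 (first crossover).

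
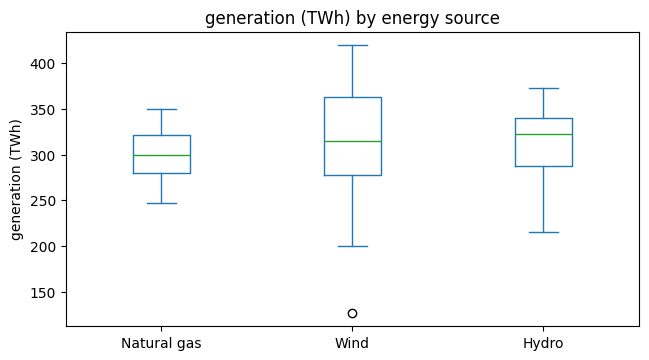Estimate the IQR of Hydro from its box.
≈ 50

Q3 ≈ 340, Q1 ≈ 290; IQR ≈ 50.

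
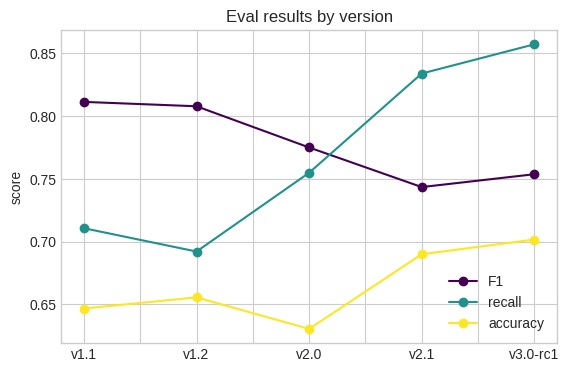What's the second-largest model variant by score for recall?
v2.1

Top 3 for recall: v3.0-rc1 ≈ 0.86, v2.1 ≈ 0.84, v2.0 ≈ 0.76.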